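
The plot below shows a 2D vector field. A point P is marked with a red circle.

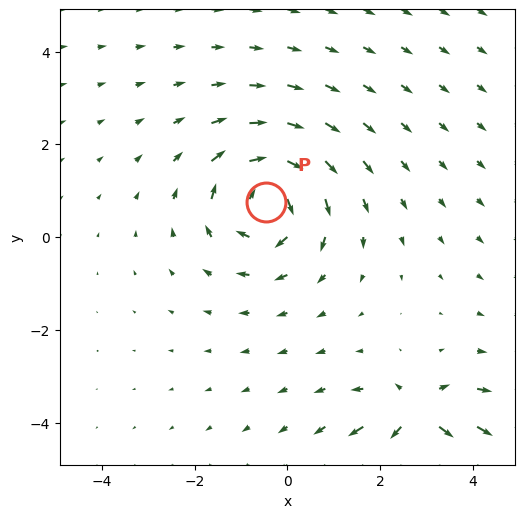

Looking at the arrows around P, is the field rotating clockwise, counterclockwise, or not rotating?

Near P at (-0.5, 0.7) the arrows circulate clockwise. The curl (z-component) there is about -5; negative curl means clockwise rotation.

clockwise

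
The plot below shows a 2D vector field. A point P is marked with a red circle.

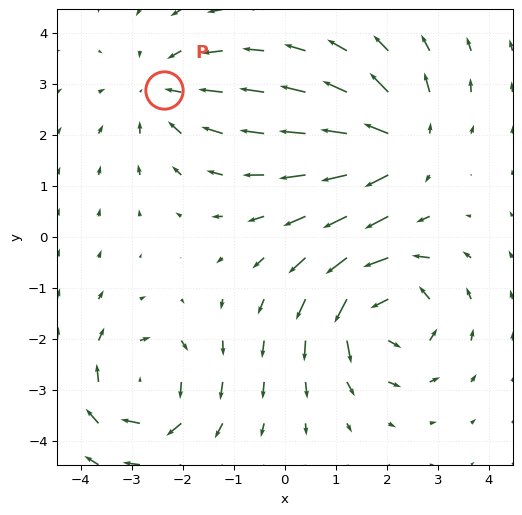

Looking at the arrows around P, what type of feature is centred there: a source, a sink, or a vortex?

At P (-2.4, 2.9) the arrows converge inward. Divergence about -3, curl ≈0 — negative divergence with near-zero curl is a sink.

sink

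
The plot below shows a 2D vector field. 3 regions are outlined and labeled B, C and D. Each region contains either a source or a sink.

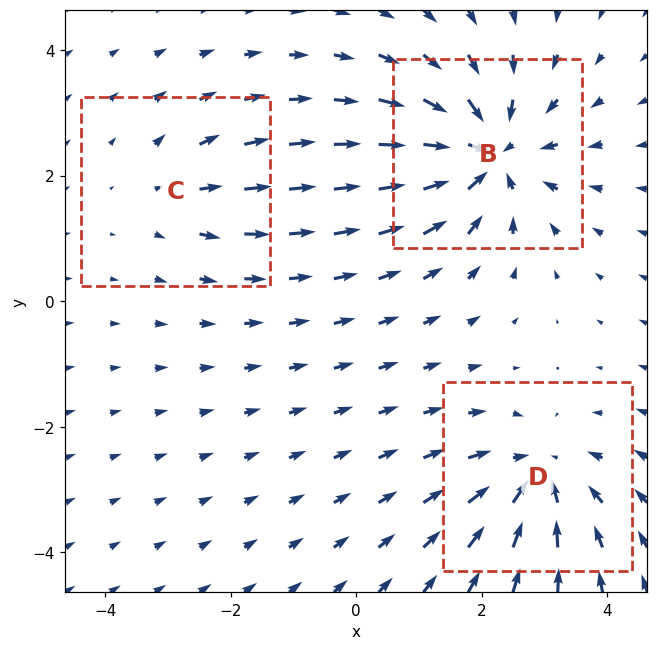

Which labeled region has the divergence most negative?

Divergence at each region's feature centre — B: about -5, C: about +2, D: about -4. Region B is most negative.

B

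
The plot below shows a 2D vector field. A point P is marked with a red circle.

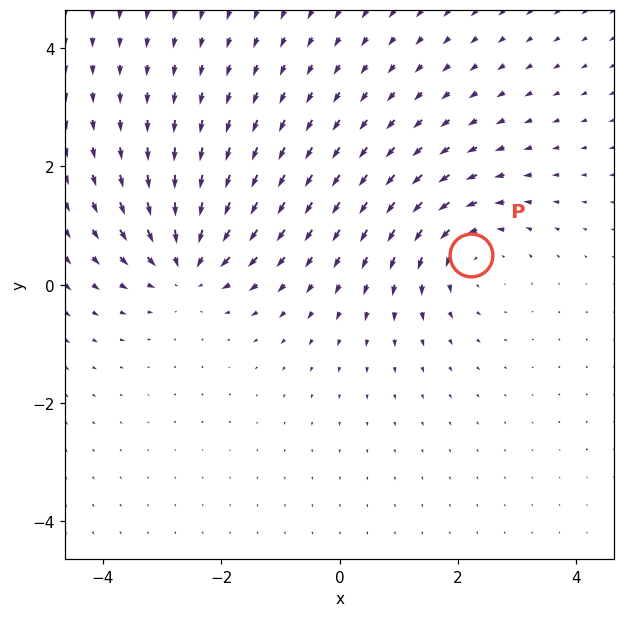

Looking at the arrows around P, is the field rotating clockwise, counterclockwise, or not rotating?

counterclockwise

Near P at (2.2, 0.5) the arrows circulate counterclockwise. The curl (z-component) there is about +5; positive curl means counterclockwise rotation.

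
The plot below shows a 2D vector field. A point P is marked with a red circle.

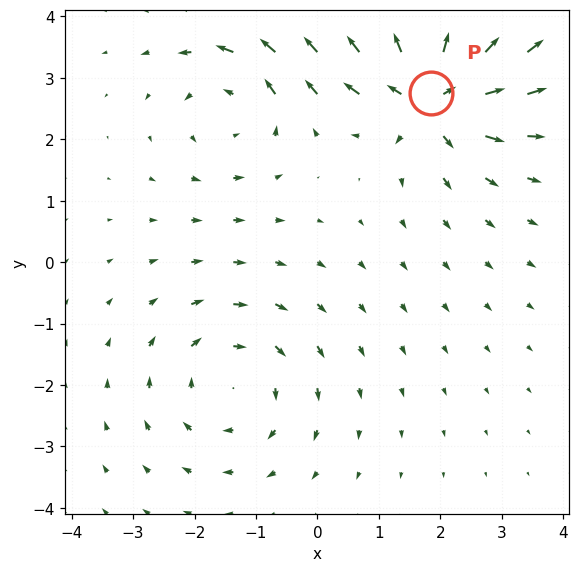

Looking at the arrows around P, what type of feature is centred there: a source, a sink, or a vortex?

source

At P (1.8, 2.8) the arrows spread outward. Divergence about +6, curl ≈0 — positive divergence with near-zero curl is a source.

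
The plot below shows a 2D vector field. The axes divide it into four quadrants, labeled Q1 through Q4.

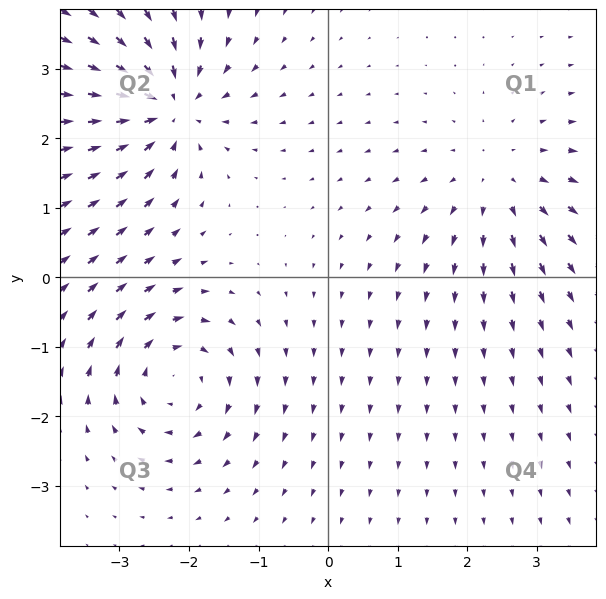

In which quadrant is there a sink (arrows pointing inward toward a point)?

Q2

The sink sits at approximately (-2.3, 2.5), which lies in quadrant Q2. The divergence there is about -6, negative as expected for a sink.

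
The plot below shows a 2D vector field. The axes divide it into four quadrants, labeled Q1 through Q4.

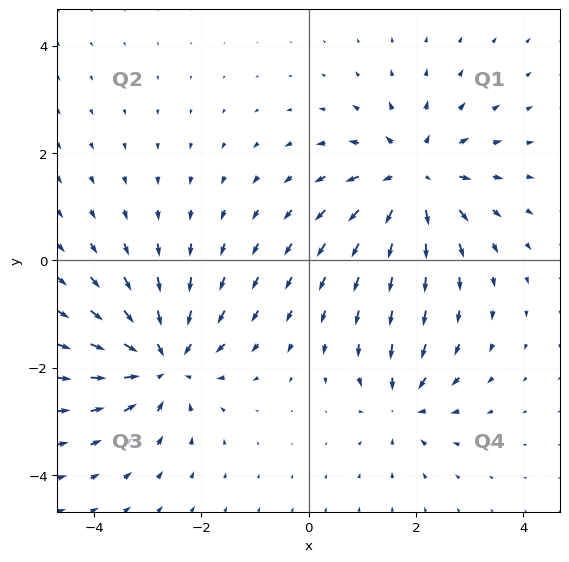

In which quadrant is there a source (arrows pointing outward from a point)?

The source sits at approximately (2.0, 1.5), which lies in quadrant Q1. The divergence there is about +5, positive as expected for a source.

Q1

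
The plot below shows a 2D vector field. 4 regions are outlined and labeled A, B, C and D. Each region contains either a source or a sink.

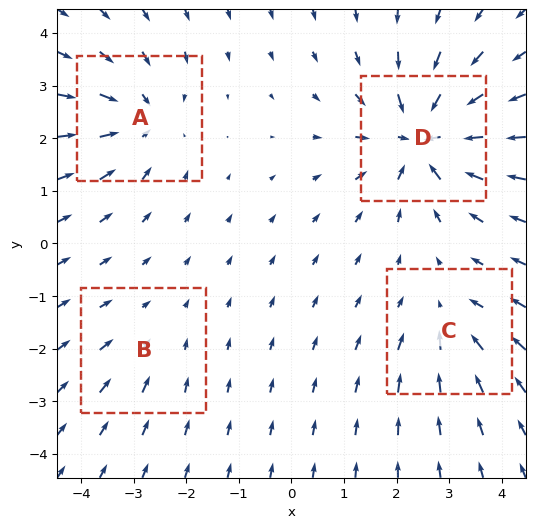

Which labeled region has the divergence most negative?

Divergence at each region's feature centre — A: about -5, B: about -2, C: about -4, D: about -8. Region D is most negative.

D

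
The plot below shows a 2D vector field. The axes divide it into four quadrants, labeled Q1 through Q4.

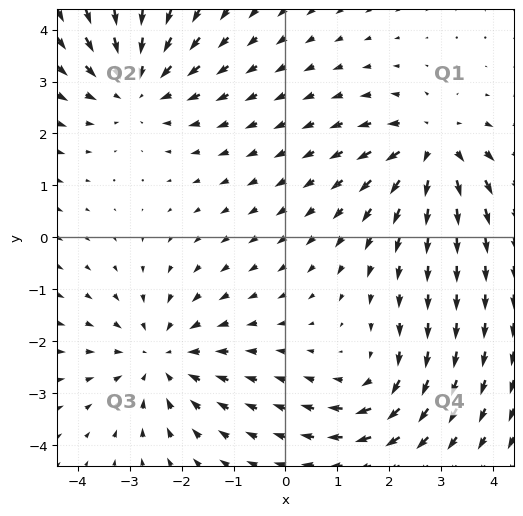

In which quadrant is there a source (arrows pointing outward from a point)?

The source sits at approximately (2.8, 1.7), which lies in quadrant Q1. The divergence there is about +6, positive as expected for a source.

Q1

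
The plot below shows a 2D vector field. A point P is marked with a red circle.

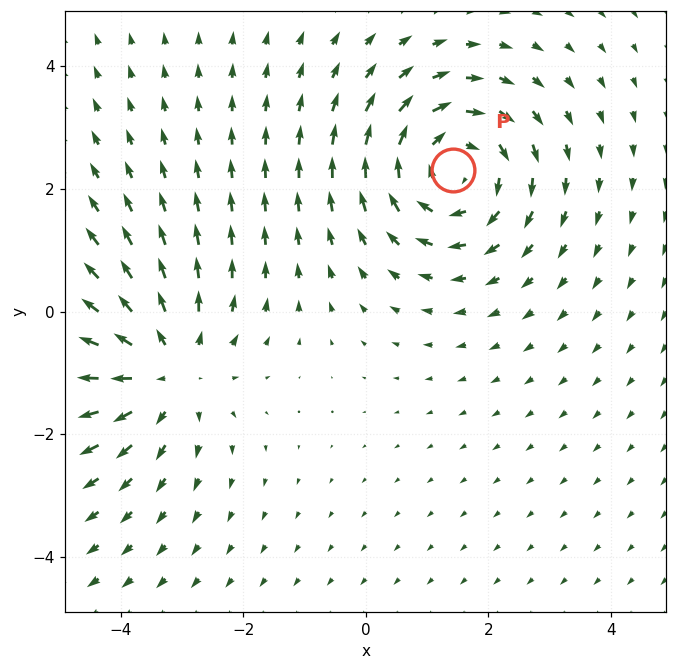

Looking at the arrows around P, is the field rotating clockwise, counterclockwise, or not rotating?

Near P at (1.4, 2.3) the arrows circulate clockwise. The curl (z-component) there is about -3; negative curl means clockwise rotation.

clockwise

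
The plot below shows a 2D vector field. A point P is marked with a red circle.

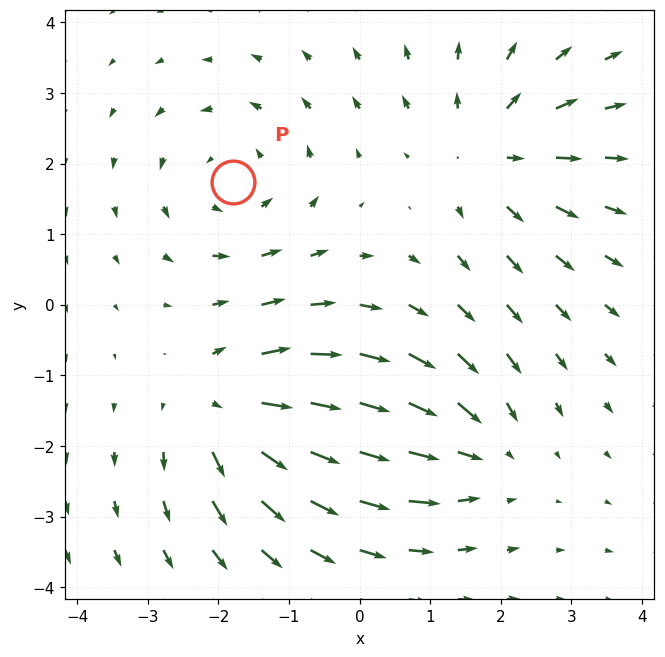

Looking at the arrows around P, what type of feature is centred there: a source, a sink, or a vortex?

At P (-1.8, 1.7) the arrows circulate counterclockwise. Divergence ≈0, curl about +3 — near-zero divergence with nonzero curl is a vortex.

vortex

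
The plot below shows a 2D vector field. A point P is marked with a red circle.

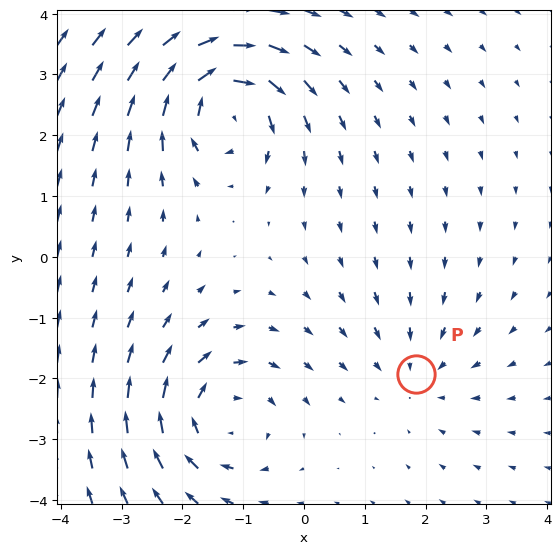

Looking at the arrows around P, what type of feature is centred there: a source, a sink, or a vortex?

At P (1.8, -1.9) the arrows converge inward. Divergence about -2, curl ≈0 — negative divergence with near-zero curl is a sink.

sink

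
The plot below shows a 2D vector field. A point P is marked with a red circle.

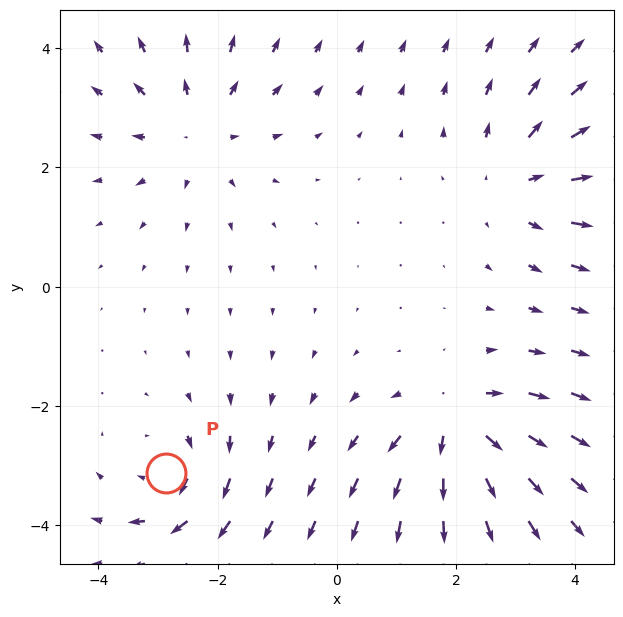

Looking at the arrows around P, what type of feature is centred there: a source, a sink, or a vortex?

vortex

At P (-2.9, -3.1) the arrows circulate clockwise. Divergence ≈0, curl about -5 — near-zero divergence with nonzero curl is a vortex.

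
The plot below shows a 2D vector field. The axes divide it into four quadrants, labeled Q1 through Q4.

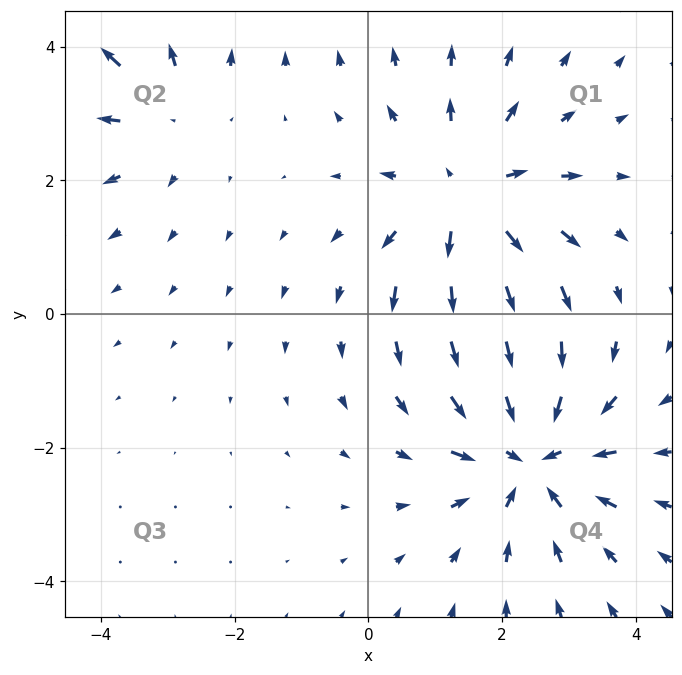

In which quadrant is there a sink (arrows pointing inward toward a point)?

Q4

The sink sits at approximately (2.4, -2.1), which lies in quadrant Q4. The divergence there is about -4, negative as expected for a sink.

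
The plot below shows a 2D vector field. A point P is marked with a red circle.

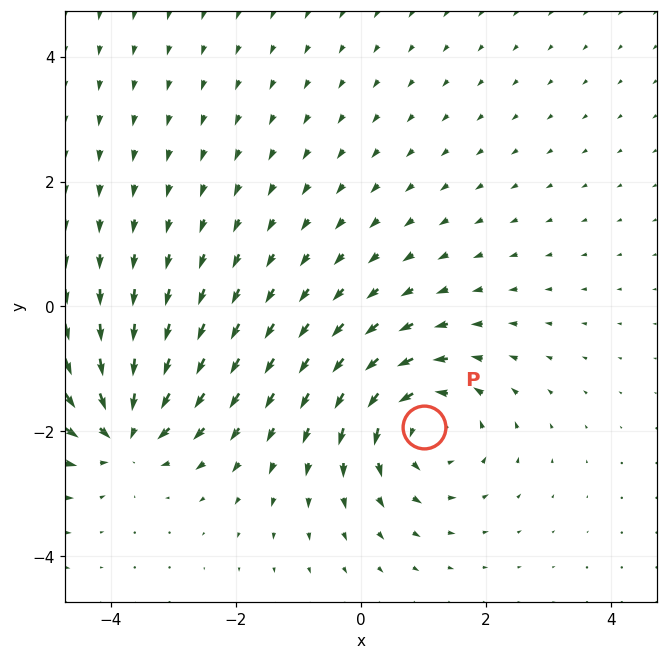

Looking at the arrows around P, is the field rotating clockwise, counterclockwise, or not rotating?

Near P at (1.0, -1.9) the arrows circulate counterclockwise. The curl (z-component) there is about +4; positive curl means counterclockwise rotation.

counterclockwise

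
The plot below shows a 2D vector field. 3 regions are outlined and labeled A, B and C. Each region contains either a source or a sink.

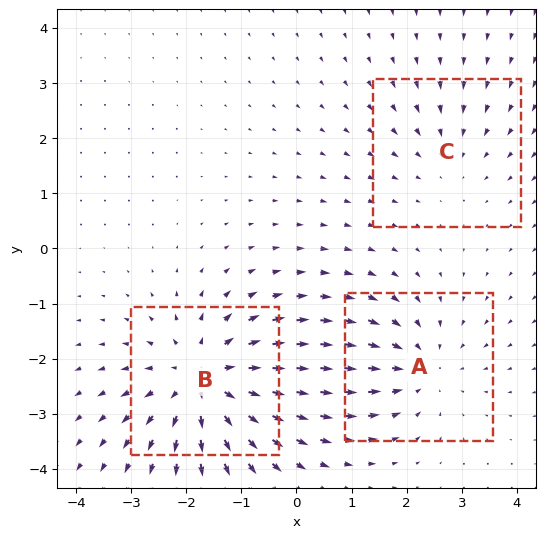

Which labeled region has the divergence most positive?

Divergence at each region's feature centre — A: about -3, B: about +4, C: about -2. Region B is most positive.

B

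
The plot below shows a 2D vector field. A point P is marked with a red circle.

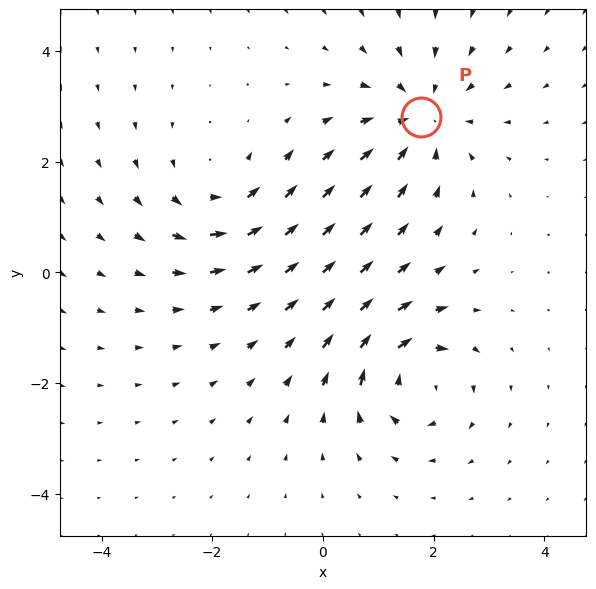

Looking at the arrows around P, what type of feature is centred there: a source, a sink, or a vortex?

sink

At P (1.8, 2.8) the arrows converge inward. Divergence about -4, curl ≈0 — negative divergence with near-zero curl is a sink.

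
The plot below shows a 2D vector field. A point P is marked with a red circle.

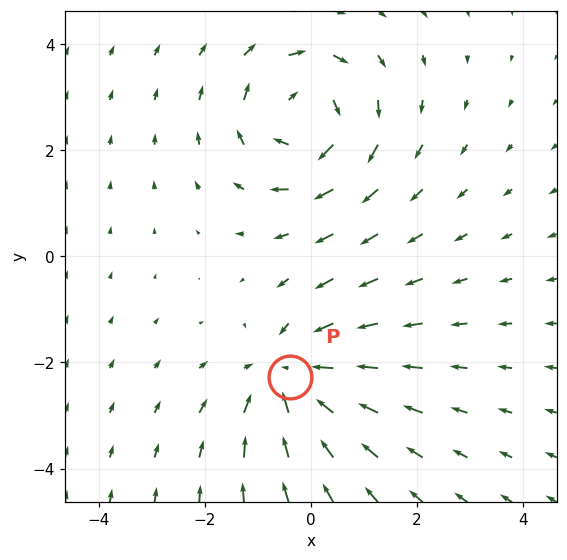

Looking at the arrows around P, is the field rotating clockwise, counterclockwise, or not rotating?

Near P at (-0.4, -2.3) the arrows show no circulation. The curl there is ≈0.

not rotating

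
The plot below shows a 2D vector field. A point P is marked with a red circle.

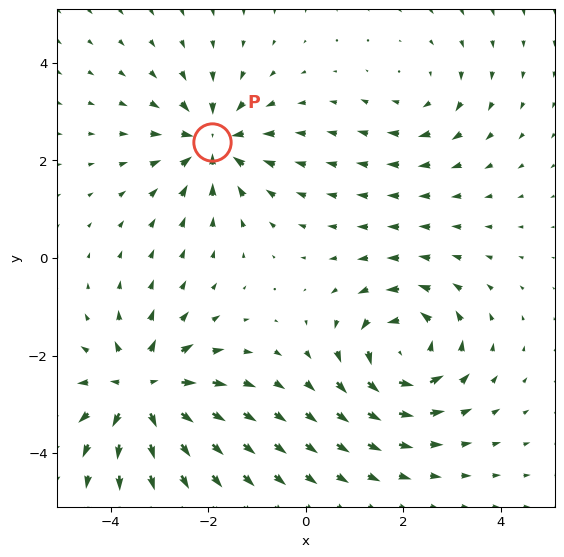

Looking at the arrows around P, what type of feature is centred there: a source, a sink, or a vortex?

At P (-1.9, 2.4) the arrows converge inward. Divergence about -5, curl ≈0 — negative divergence with near-zero curl is a sink.

sink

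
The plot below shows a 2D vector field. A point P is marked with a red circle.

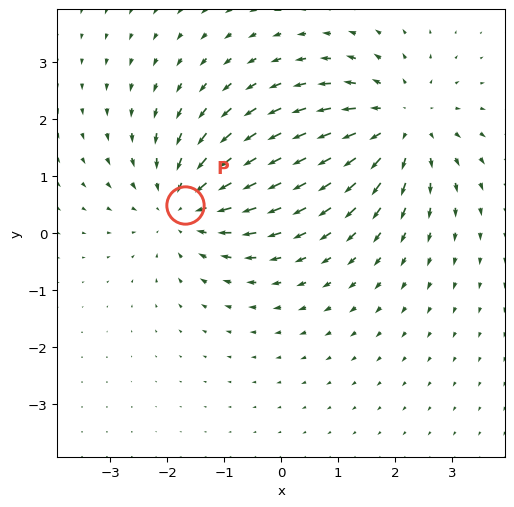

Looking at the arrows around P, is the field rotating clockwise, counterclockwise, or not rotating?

Near P at (-1.7, 0.5) the arrows show no circulation. The curl there is ≈0.

not rotating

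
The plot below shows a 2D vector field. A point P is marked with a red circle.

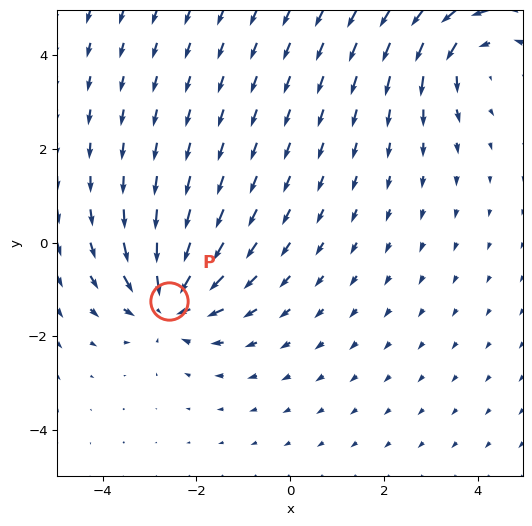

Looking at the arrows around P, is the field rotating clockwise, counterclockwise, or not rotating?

not rotating

Near P at (-2.6, -1.2) the arrows show no circulation. The curl there is ≈0.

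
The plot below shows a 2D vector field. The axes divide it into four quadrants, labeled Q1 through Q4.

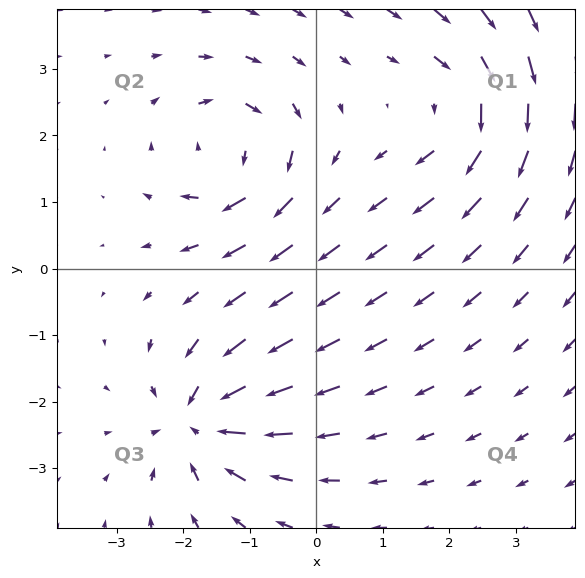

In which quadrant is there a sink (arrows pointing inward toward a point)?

Q3

The sink sits at approximately (-1.7, -2.3), which lies in quadrant Q3. The divergence there is about -7, negative as expected for a sink.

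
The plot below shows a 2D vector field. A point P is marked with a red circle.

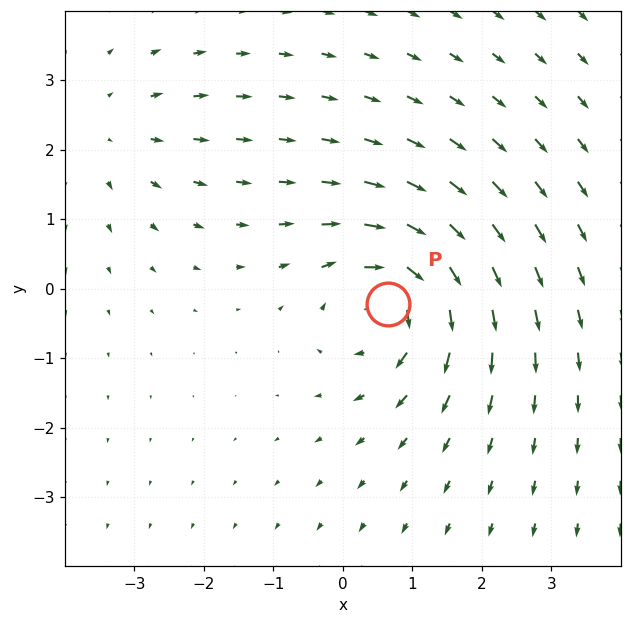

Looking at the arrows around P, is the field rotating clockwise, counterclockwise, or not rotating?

Near P at (0.7, -0.2) the arrows circulate clockwise. The curl (z-component) there is about -6; negative curl means clockwise rotation.

clockwise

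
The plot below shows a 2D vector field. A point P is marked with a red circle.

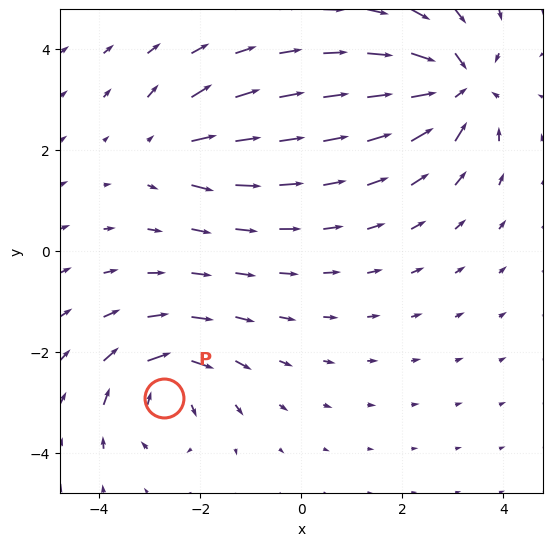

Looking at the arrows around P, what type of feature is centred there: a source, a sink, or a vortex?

vortex

At P (-2.7, -2.9) the arrows circulate clockwise. Divergence ≈0, curl about -6 — near-zero divergence with nonzero curl is a vortex.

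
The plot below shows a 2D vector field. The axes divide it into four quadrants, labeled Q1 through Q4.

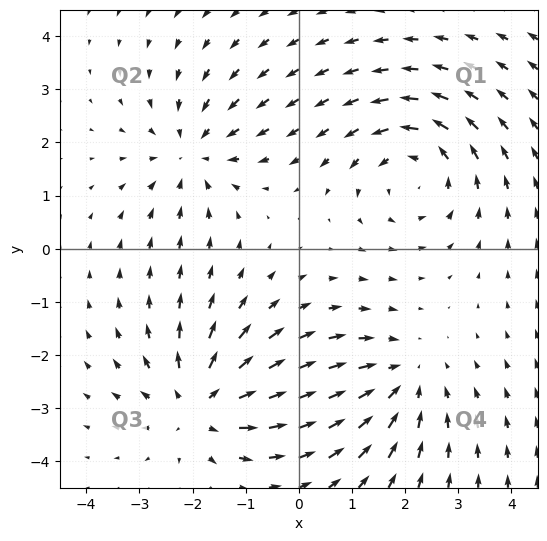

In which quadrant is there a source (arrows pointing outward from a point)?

The source sits at approximately (-1.8, -2.9), which lies in quadrant Q3. The divergence there is about +5, positive as expected for a source.

Q3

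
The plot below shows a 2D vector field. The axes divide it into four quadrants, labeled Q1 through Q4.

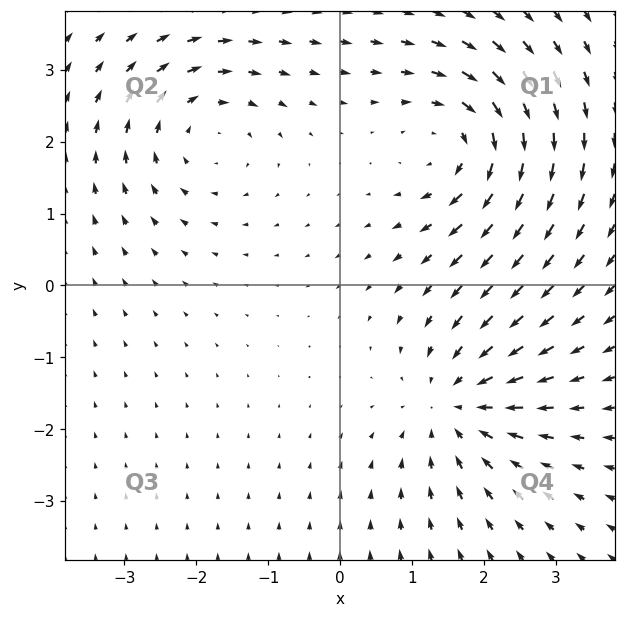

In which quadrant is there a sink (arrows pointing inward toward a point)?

The sink sits at approximately (1.6, -1.7), which lies in quadrant Q4. The divergence there is about -5, negative as expected for a sink.

Q4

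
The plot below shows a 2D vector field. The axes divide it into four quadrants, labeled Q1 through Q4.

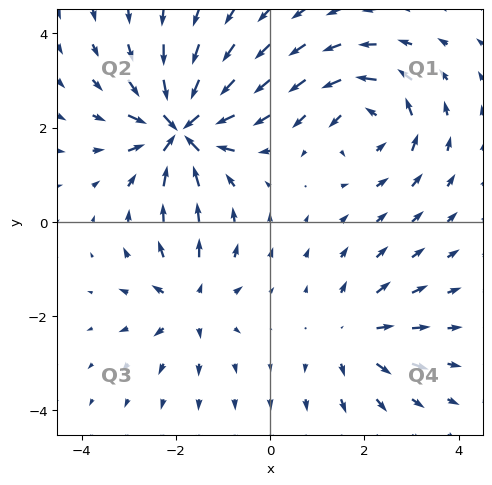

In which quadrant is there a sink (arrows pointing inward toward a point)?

The sink sits at approximately (-1.9, 2.0), which lies in quadrant Q2. The divergence there is about -7, negative as expected for a sink.

Q2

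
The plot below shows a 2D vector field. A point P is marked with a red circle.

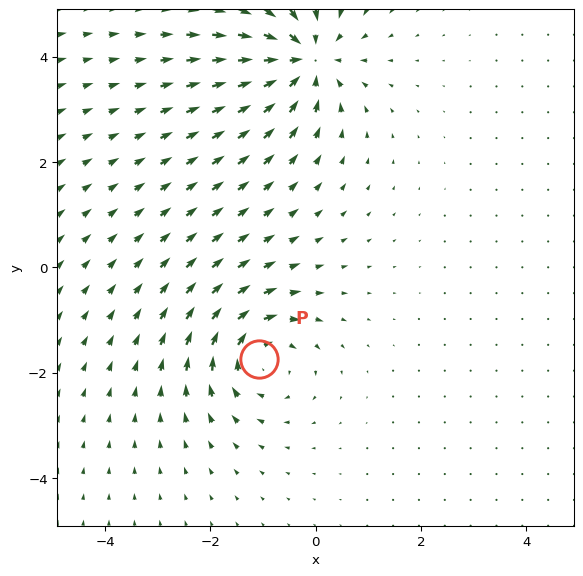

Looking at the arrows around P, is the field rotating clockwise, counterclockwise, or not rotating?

Near P at (-1.1, -1.7) the arrows circulate clockwise. The curl (z-component) there is about -4; negative curl means clockwise rotation.

clockwise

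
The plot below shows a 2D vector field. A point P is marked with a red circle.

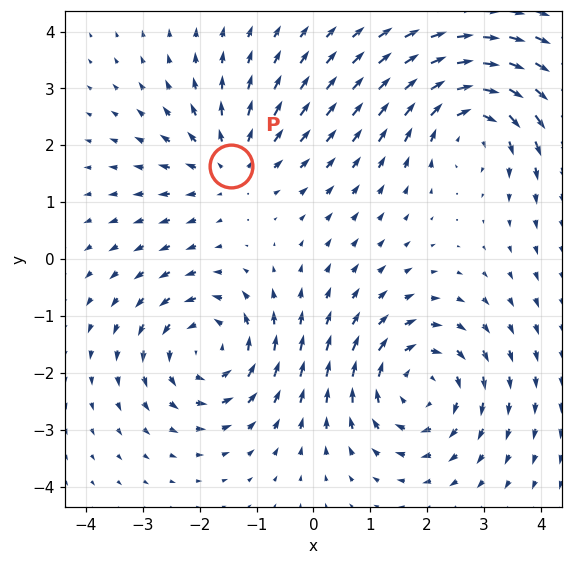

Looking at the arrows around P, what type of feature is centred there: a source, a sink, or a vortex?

source

At P (-1.5, 1.6) the arrows spread outward. Divergence about +3, curl ≈0 — positive divergence with near-zero curl is a source.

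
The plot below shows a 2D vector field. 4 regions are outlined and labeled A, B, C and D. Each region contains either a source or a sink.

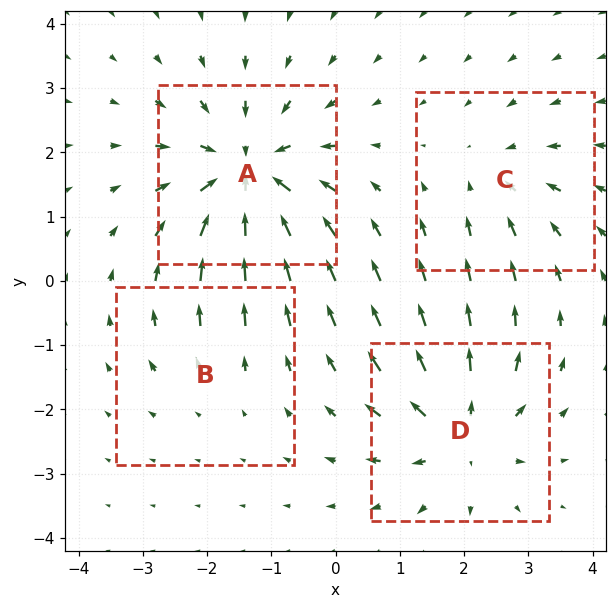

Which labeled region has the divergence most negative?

A

Divergence at each region's feature centre — A: about -7, B: about +2, C: about -3, D: about +6. Region A is most negative.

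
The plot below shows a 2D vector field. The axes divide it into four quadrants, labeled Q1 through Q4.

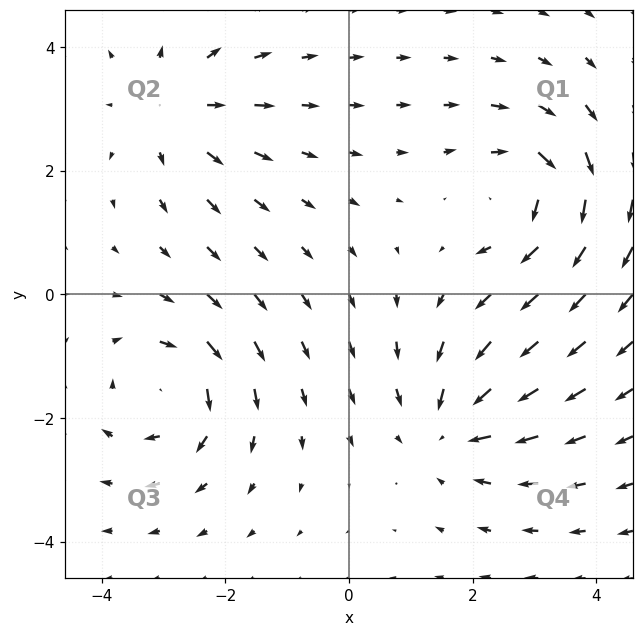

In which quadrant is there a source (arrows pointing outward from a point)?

The source sits at approximately (-2.8, 3.0), which lies in quadrant Q2. The divergence there is about +4, positive as expected for a source.

Q2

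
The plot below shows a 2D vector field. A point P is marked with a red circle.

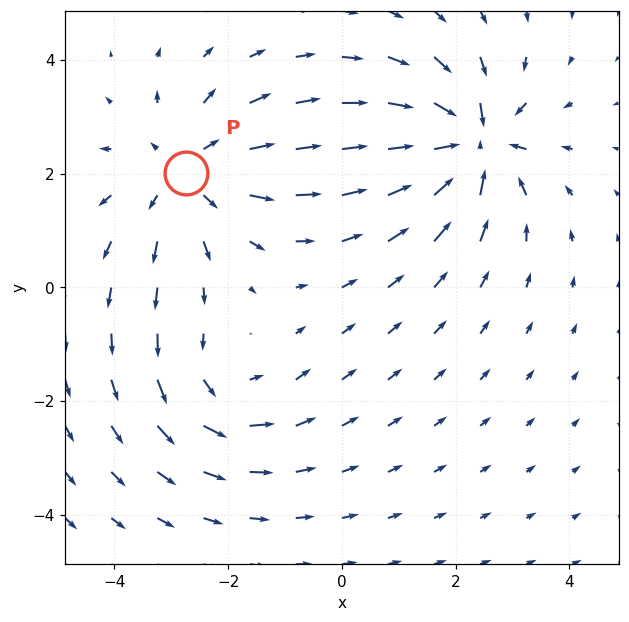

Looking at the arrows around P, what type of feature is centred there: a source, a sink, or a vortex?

source

At P (-2.7, 2.0) the arrows spread outward. Divergence about +4, curl ≈0 — positive divergence with near-zero curl is a source.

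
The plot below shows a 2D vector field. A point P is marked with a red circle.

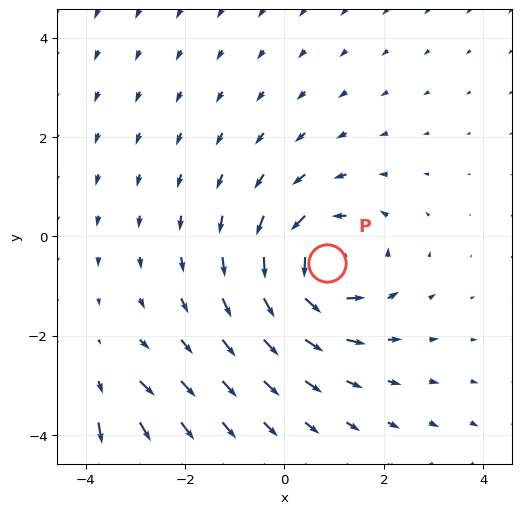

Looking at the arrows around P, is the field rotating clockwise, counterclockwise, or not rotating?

Near P at (0.9, -0.5) the arrows circulate counterclockwise. The curl (z-component) there is about +5; positive curl means counterclockwise rotation.

counterclockwise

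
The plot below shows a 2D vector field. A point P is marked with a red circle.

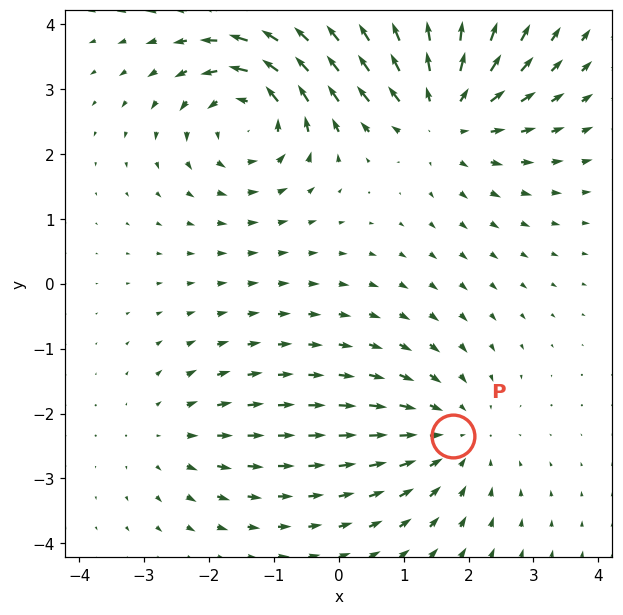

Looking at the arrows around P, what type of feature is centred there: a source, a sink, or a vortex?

At P (1.8, -2.3) the arrows converge inward. Divergence about -3, curl ≈0 — negative divergence with near-zero curl is a sink.

sink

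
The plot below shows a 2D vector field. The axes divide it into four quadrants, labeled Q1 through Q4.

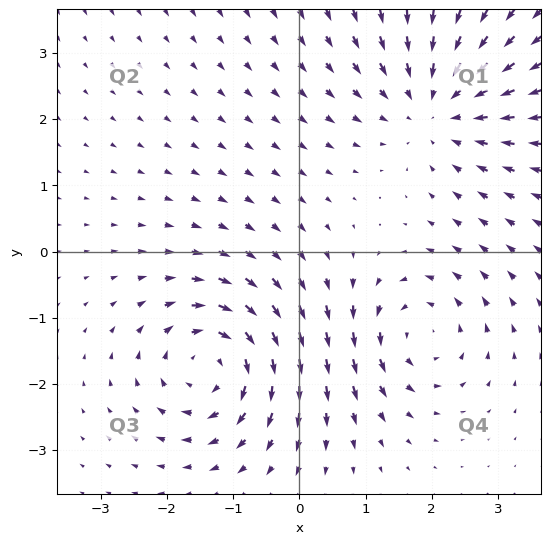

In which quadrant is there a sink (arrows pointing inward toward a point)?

Q1

The sink sits at approximately (2.1, 2.2), which lies in quadrant Q1. The divergence there is about -4, negative as expected for a sink.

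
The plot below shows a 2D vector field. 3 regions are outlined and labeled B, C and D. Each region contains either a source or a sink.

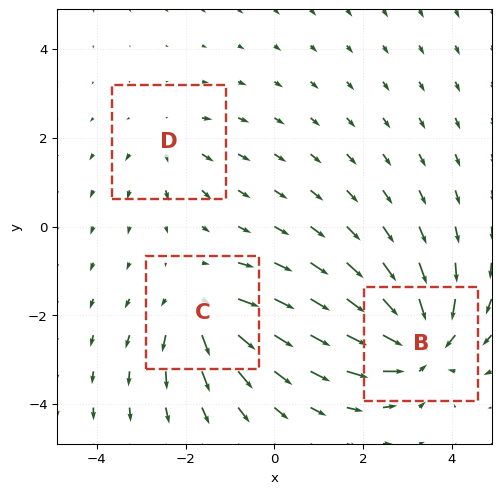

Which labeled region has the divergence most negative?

Divergence at each region's feature centre — B: about -5, C: about +4, D: about +2. Region B is most negative.

B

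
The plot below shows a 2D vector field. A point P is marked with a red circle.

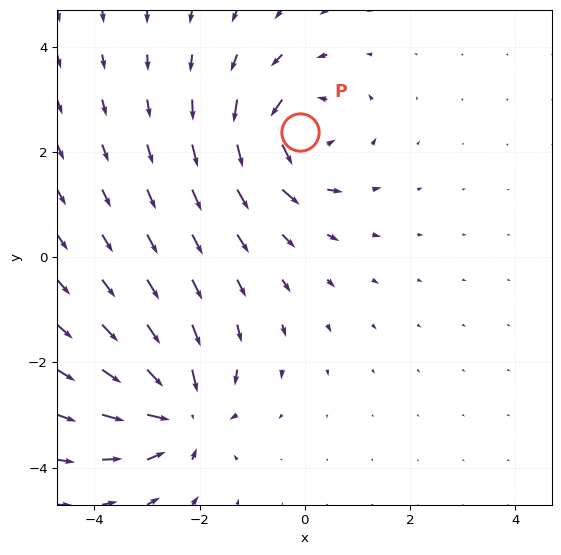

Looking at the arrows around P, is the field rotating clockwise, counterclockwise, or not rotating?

counterclockwise

Near P at (-0.1, 2.4) the arrows circulate counterclockwise. The curl (z-component) there is about +4; positive curl means counterclockwise rotation.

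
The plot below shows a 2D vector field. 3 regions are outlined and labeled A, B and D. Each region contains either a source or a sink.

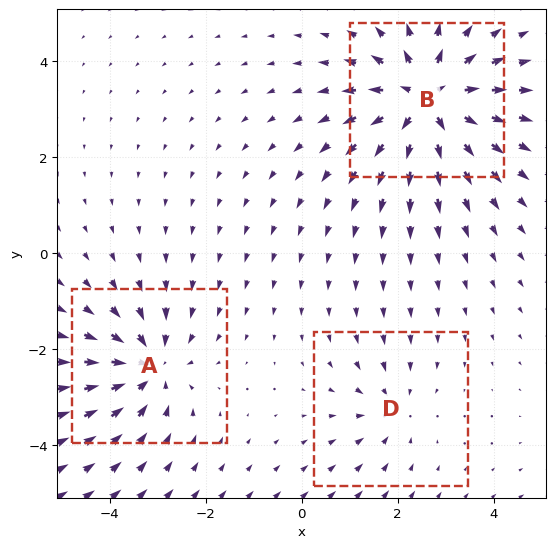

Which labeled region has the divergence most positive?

Divergence at each region's feature centre — A: about -4, B: about +6, D: about -2. Region B is most positive.

B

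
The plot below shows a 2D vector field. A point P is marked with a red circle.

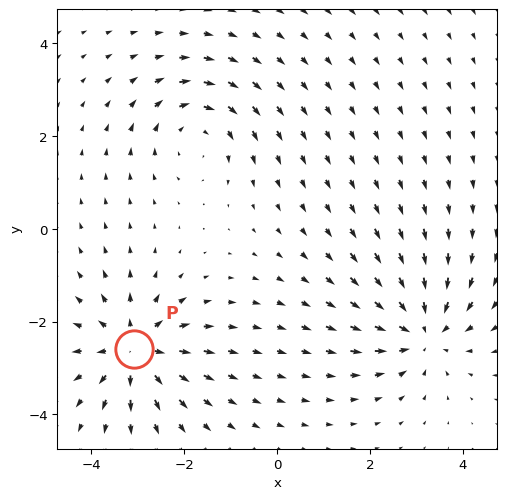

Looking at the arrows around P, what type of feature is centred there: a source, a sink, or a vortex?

source

At P (-3.1, -2.6) the arrows spread outward. Divergence about +5, curl ≈0 — positive divergence with near-zero curl is a source.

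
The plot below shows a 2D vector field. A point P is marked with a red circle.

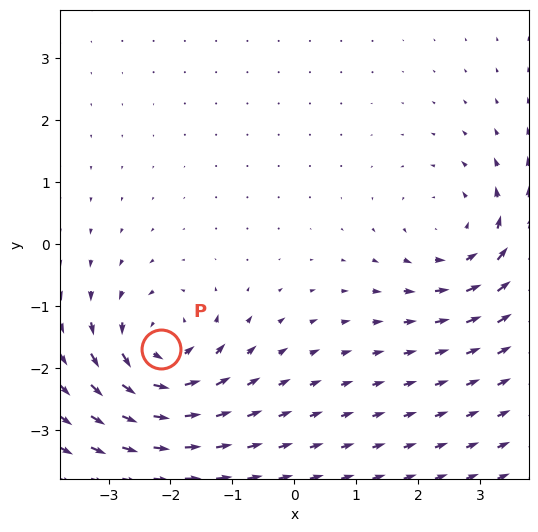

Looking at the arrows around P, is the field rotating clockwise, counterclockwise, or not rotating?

counterclockwise

Near P at (-2.2, -1.7) the arrows circulate counterclockwise. The curl (z-component) there is about +6; positive curl means counterclockwise rotation.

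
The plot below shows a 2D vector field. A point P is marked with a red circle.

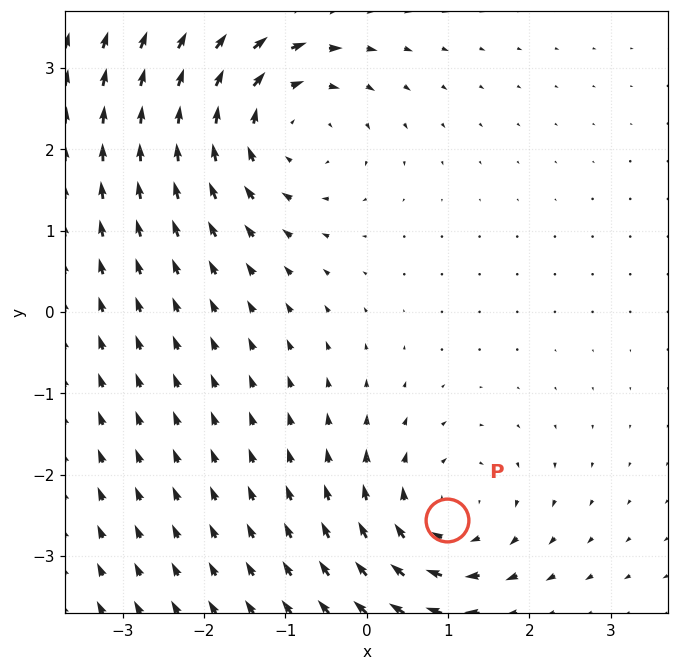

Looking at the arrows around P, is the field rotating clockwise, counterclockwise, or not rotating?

Near P at (1.0, -2.6) the arrows circulate clockwise. The curl (z-component) there is about -4; negative curl means clockwise rotation.

clockwise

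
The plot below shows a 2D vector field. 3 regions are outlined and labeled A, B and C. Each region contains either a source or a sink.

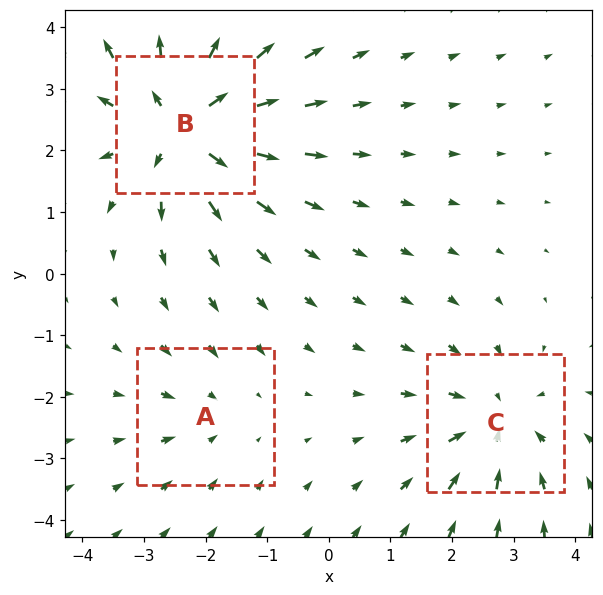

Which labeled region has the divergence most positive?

Divergence at each region's feature centre — A: about -2, B: about +5, C: about -3. Region B is most positive.

B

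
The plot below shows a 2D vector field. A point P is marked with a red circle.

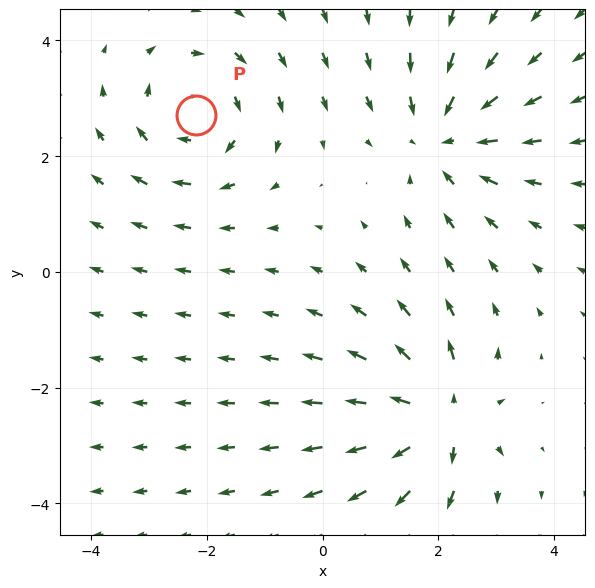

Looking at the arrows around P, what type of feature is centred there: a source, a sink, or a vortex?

vortex

At P (-2.2, 2.7) the arrows circulate clockwise. Divergence ≈0, curl about -4 — near-zero divergence with nonzero curl is a vortex.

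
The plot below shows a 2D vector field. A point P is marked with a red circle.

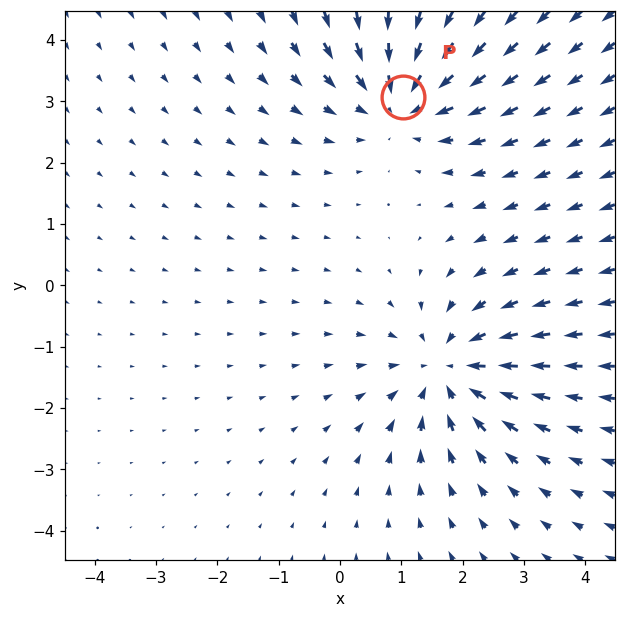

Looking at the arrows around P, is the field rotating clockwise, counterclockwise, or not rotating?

Near P at (1.0, 3.1) the arrows show no circulation. The curl there is ≈0.

not rotating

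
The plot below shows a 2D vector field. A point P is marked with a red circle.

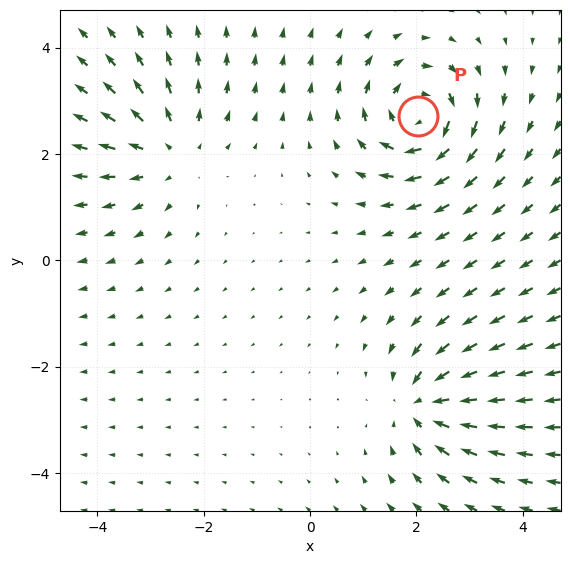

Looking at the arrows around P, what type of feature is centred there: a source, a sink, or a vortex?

vortex

At P (2.0, 2.7) the arrows circulate clockwise. Divergence ≈0, curl about -6 — near-zero divergence with nonzero curl is a vortex.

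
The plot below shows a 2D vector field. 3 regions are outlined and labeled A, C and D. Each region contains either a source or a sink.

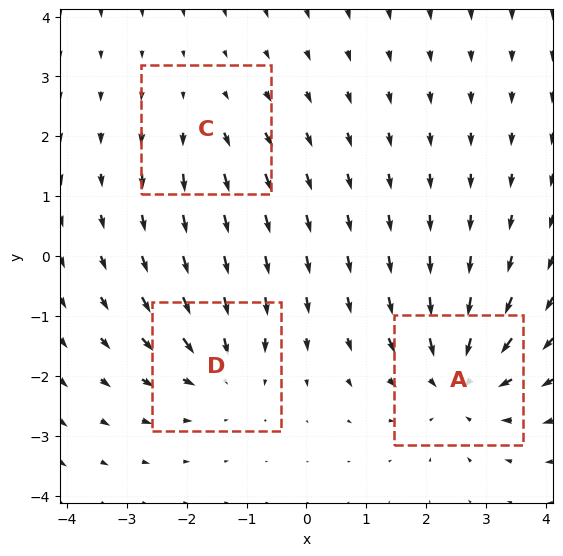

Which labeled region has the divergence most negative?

Divergence at each region's feature centre — A: about -5, C: about +2, D: about -3. Region A is most negative.

A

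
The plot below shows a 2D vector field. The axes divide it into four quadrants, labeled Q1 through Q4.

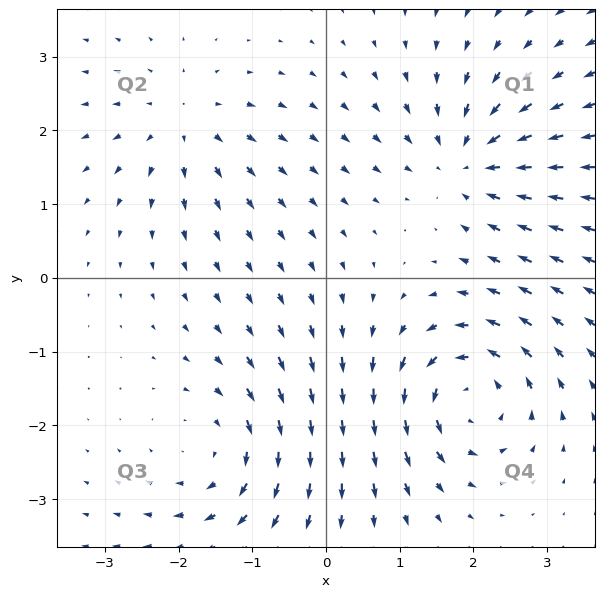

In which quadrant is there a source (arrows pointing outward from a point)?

Q2

The source sits at approximately (-1.9, 2.1), which lies in quadrant Q2. The divergence there is about +4, positive as expected for a source.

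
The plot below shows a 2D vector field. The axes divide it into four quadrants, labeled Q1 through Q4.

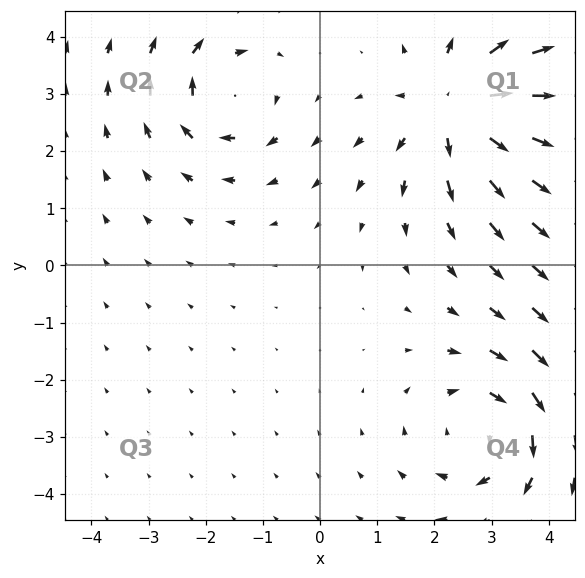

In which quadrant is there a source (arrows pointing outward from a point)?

Q1

The source sits at approximately (2.4, 2.8), which lies in quadrant Q1. The divergence there is about +4, positive as expected for a source.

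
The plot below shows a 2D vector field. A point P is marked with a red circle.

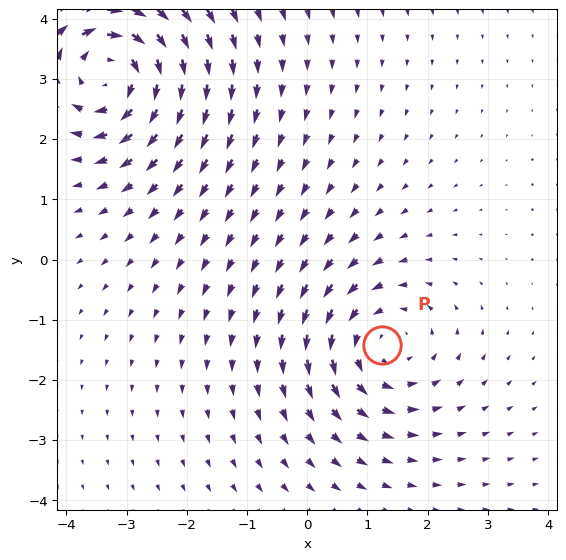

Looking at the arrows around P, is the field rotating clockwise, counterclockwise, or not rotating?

Near P at (1.2, -1.4) the arrows circulate counterclockwise. The curl (z-component) there is about +4; positive curl means counterclockwise rotation.

counterclockwise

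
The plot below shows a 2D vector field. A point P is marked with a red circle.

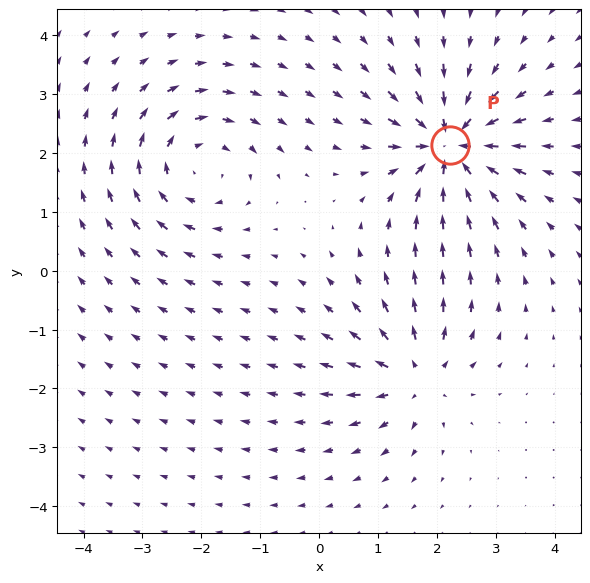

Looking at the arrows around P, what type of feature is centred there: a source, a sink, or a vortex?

At P (2.2, 2.1) the arrows converge inward. Divergence about -7, curl ≈0 — negative divergence with near-zero curl is a sink.

sink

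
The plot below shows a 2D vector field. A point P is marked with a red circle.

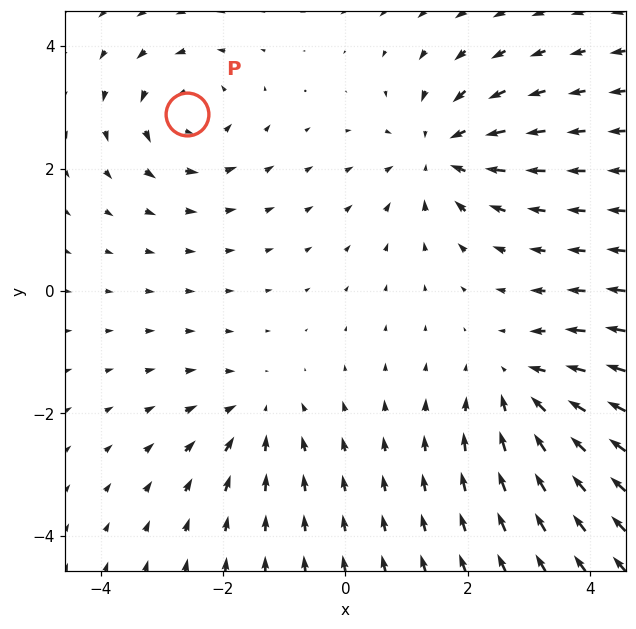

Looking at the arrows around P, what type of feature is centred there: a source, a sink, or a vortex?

vortex

At P (-2.6, 2.9) the arrows circulate counterclockwise. Divergence ≈0, curl about +4 — near-zero divergence with nonzero curl is a vortex.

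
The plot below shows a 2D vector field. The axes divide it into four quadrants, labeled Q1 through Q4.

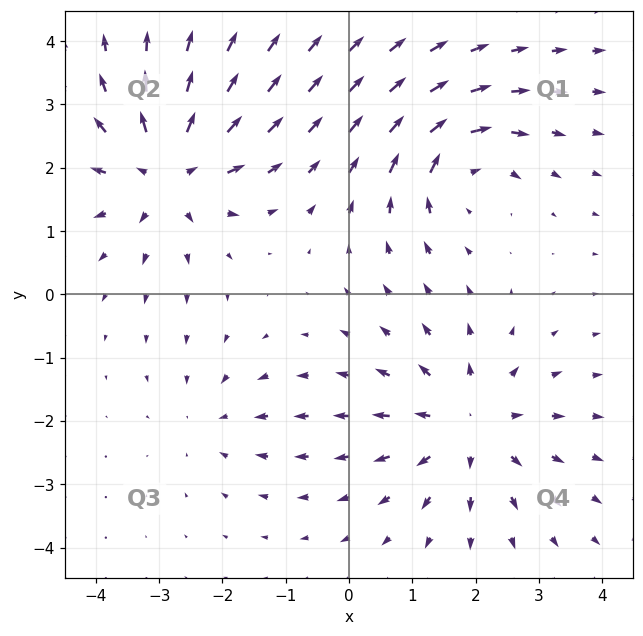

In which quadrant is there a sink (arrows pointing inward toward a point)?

Q3

The sink sits at approximately (-2.2, -2.0), which lies in quadrant Q3. The divergence there is about -3, negative as expected for a sink.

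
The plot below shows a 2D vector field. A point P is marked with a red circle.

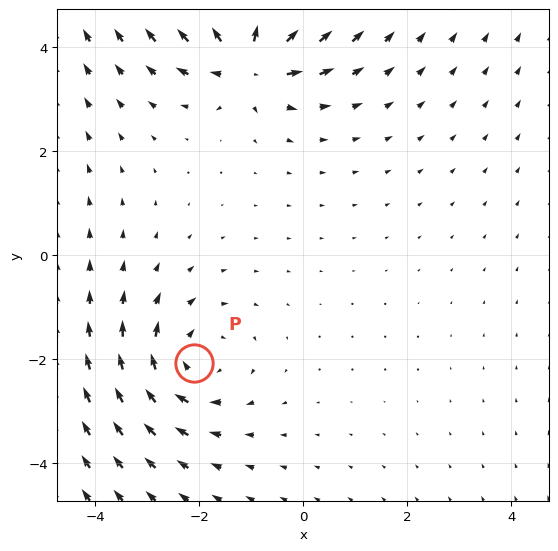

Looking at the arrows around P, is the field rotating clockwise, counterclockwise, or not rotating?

Near P at (-2.1, -2.1) the arrows circulate clockwise. The curl (z-component) there is about -3; negative curl means clockwise rotation.

clockwise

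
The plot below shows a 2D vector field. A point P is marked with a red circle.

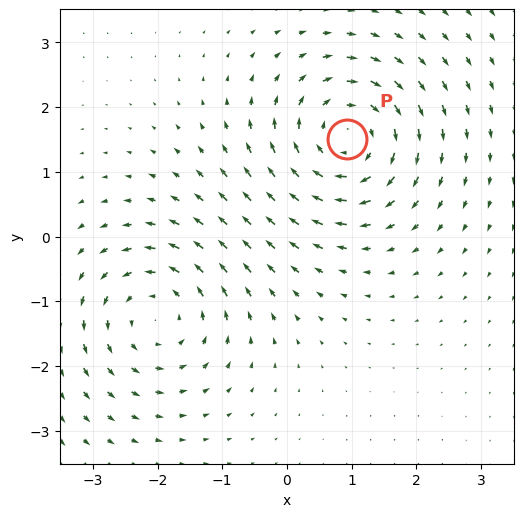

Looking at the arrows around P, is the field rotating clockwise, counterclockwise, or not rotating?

Near P at (0.9, 1.5) the arrows circulate clockwise. The curl (z-component) there is about -3; negative curl means clockwise rotation.

clockwise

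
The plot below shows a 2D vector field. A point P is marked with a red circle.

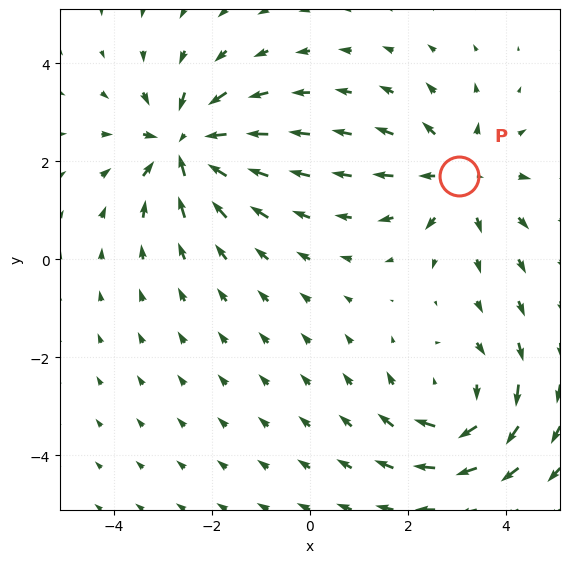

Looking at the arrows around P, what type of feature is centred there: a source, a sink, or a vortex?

source

At P (3.0, 1.7) the arrows spread outward. Divergence about +3, curl ≈0 — positive divergence with near-zero curl is a source.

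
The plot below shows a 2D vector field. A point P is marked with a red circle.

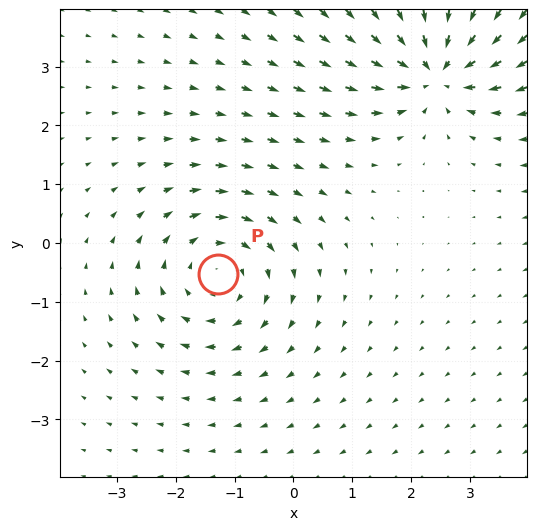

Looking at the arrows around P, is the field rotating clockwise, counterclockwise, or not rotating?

Near P at (-1.3, -0.5) the arrows circulate clockwise. The curl (z-component) there is about -3; negative curl means clockwise rotation.

clockwise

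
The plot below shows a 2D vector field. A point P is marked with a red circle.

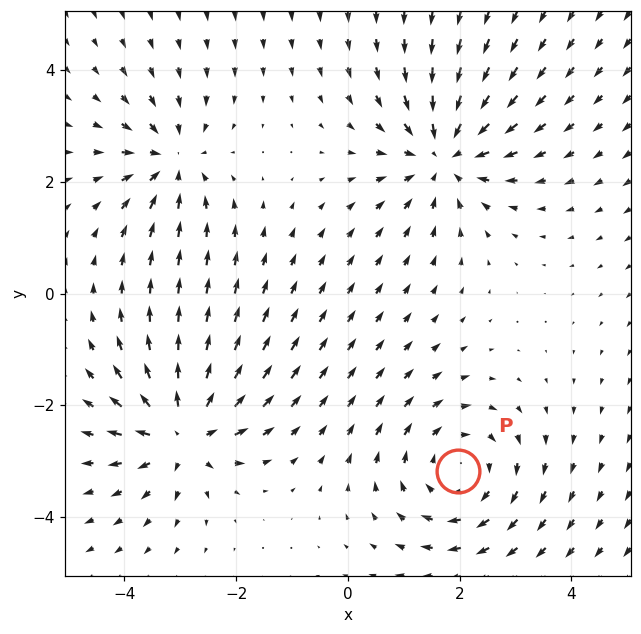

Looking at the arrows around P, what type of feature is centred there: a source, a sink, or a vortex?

At P (2.0, -3.2) the arrows circulate clockwise. Divergence ≈0, curl about -4 — near-zero divergence with nonzero curl is a vortex.

vortex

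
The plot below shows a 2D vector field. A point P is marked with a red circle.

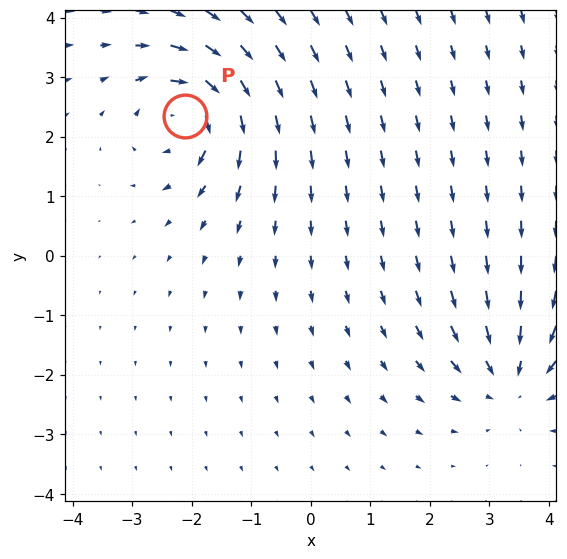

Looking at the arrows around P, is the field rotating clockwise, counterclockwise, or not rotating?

clockwise

Near P at (-2.1, 2.4) the arrows circulate clockwise. The curl (z-component) there is about -7; negative curl means clockwise rotation.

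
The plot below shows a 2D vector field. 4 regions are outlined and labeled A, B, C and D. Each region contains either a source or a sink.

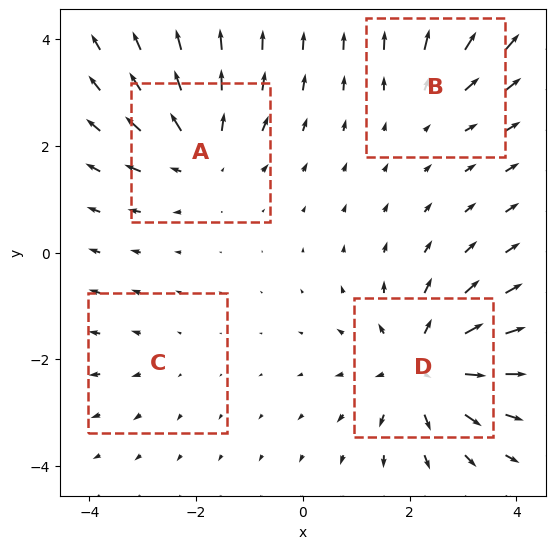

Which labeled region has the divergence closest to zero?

Divergence at each region's feature centre — A: about +5, B: about +3, C: about +2, D: about +7. Region C is closest to zero.

C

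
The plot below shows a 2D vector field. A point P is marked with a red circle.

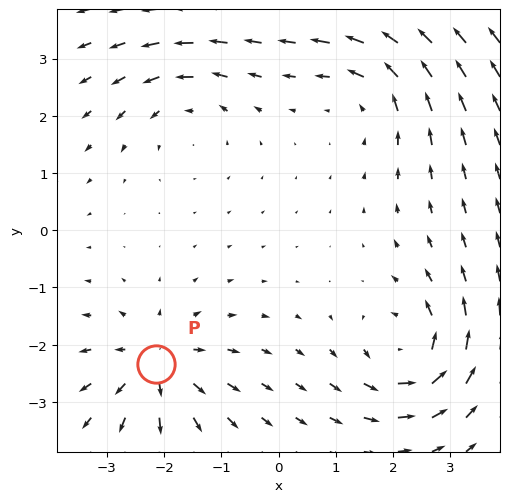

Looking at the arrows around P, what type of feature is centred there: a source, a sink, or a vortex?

source

At P (-2.1, -2.3) the arrows spread outward. Divergence about +5, curl ≈0 — positive divergence with near-zero curl is a source.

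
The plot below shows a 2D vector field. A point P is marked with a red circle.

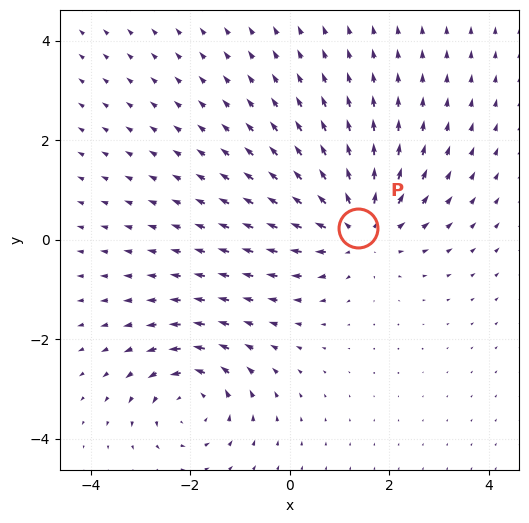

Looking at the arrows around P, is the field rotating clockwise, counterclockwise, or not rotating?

not rotating

Near P at (1.4, 0.2) the arrows show no circulation. The curl there is ≈0.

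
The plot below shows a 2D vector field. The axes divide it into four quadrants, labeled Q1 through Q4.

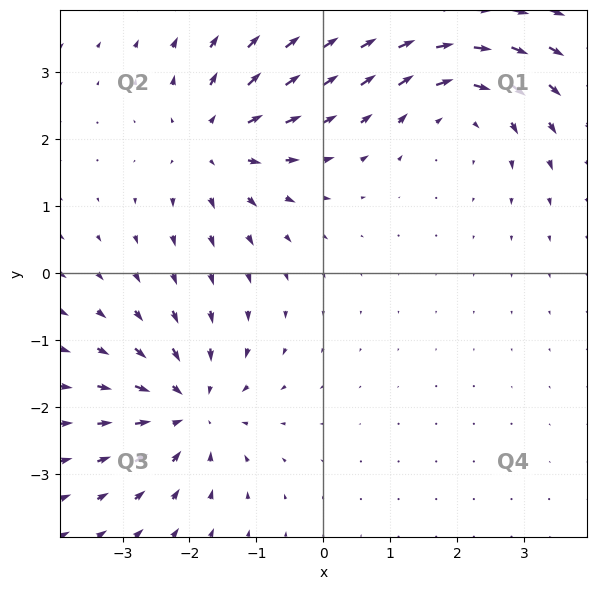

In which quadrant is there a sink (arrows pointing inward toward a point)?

The sink sits at approximately (-2.0, -2.0), which lies in quadrant Q3. The divergence there is about -3, negative as expected for a sink.

Q3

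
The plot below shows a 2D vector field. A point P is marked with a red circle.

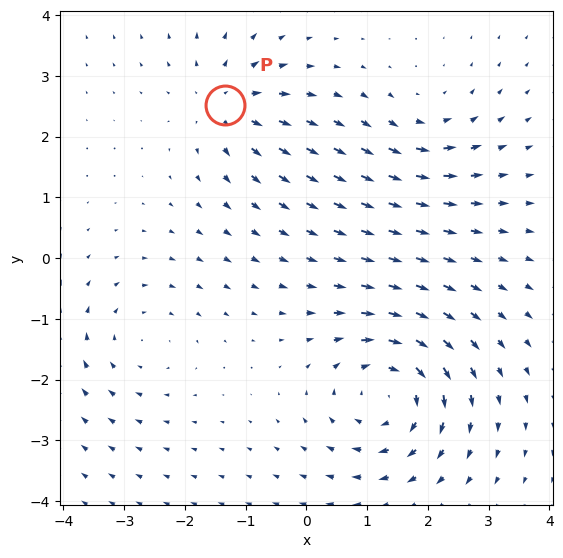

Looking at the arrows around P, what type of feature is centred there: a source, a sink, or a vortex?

source

At P (-1.3, 2.5) the arrows spread outward. Divergence about +4, curl ≈0 — positive divergence with near-zero curl is a source.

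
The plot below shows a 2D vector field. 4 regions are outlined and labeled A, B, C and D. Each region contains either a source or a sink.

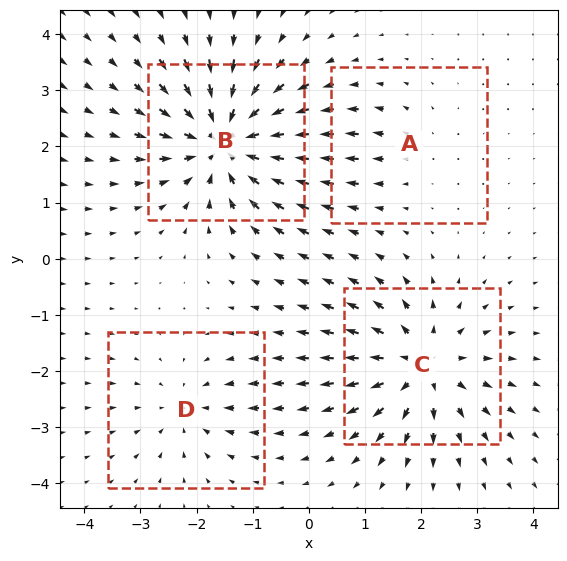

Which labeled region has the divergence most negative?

B

Divergence at each region's feature centre — A: about +2, B: about -7, C: about +6, D: about -3. Region B is most negative.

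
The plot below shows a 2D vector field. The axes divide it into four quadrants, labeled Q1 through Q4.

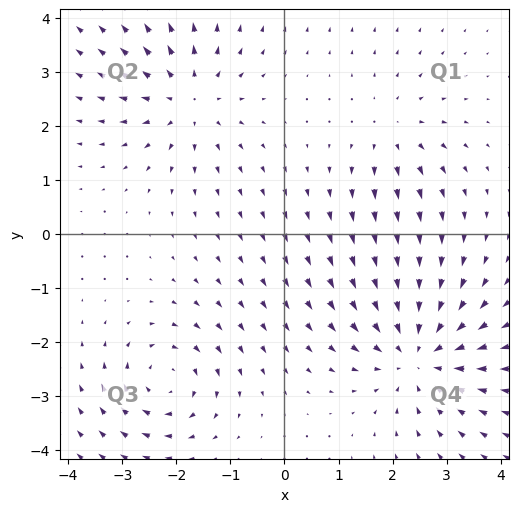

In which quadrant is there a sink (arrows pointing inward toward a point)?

The sink sits at approximately (2.5, -2.2), which lies in quadrant Q4. The divergence there is about -5, negative as expected for a sink.

Q4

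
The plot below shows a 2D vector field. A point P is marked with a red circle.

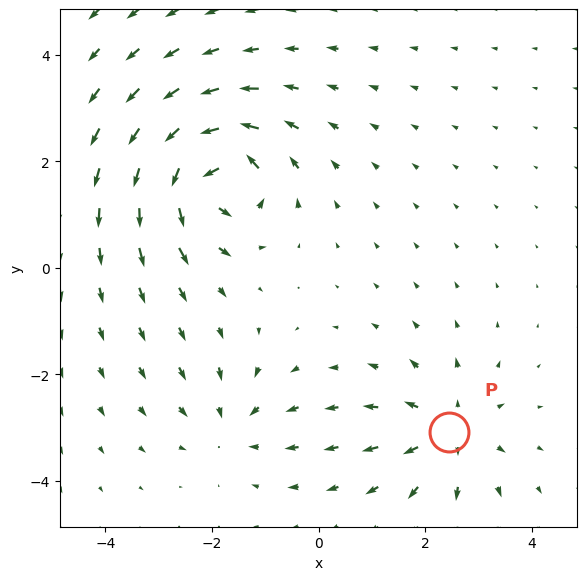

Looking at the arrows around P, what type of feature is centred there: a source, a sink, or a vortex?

source

At P (2.4, -3.1) the arrows spread outward. Divergence about +4, curl ≈0 — positive divergence with near-zero curl is a source.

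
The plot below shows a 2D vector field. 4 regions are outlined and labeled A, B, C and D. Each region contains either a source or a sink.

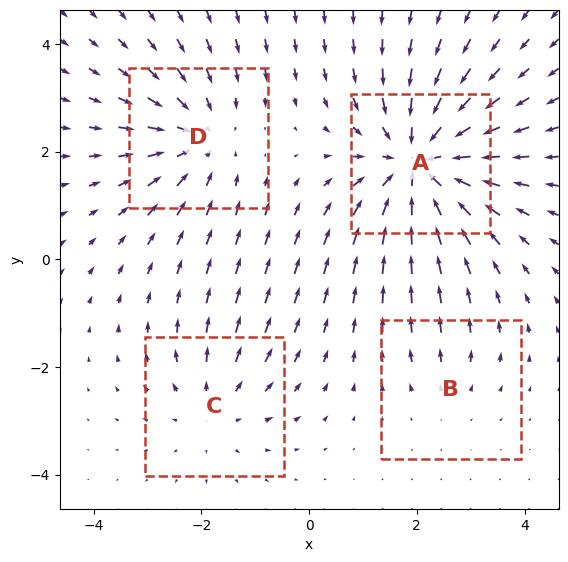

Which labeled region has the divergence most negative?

A

Divergence at each region's feature centre — A: about -6, B: about +2, C: about +3, D: about -4. Region A is most negative.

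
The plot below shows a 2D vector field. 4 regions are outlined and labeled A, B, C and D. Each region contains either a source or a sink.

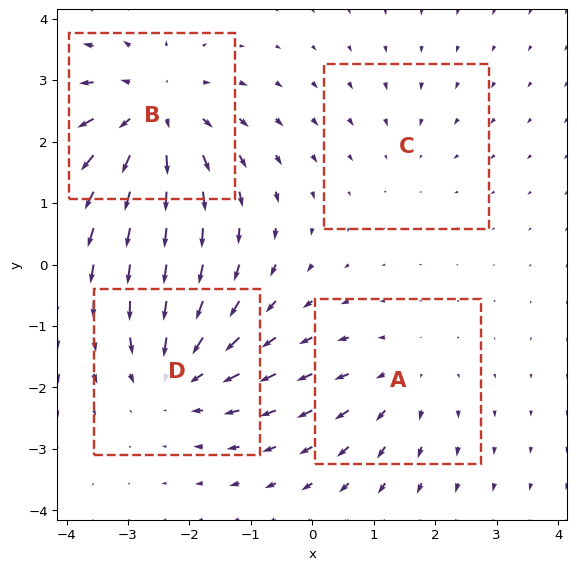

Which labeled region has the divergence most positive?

B

Divergence at each region's feature centre — A: about +3, B: about +6, C: about -2, D: about -4. Region B is most positive.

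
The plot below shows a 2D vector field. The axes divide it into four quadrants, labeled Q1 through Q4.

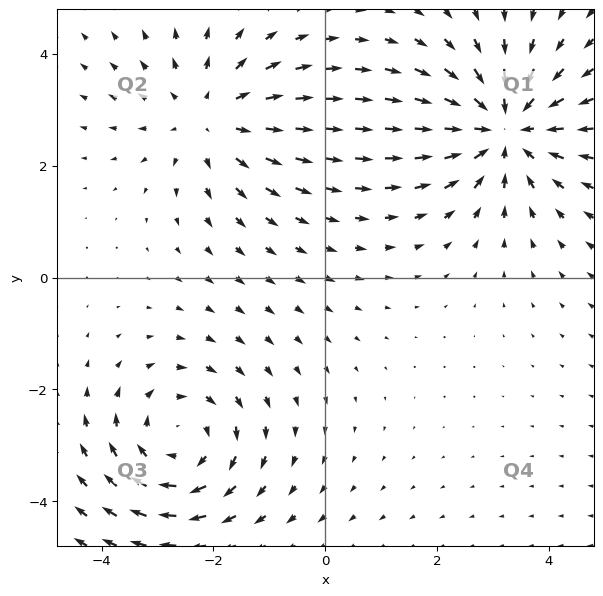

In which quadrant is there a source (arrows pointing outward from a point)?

Q2

The source sits at approximately (-2.0, 2.9), which lies in quadrant Q2. The divergence there is about +3, positive as expected for a source.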